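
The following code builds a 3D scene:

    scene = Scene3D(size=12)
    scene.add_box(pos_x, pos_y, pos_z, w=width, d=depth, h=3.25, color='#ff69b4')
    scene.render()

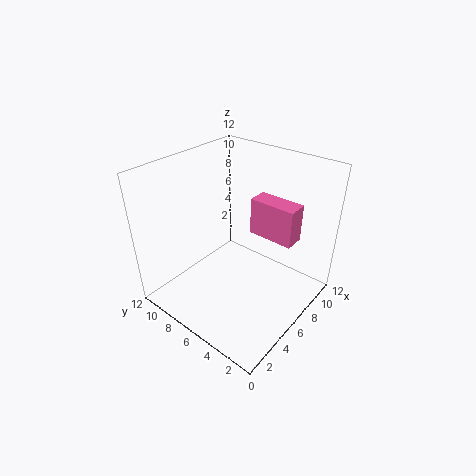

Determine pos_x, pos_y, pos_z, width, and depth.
pos_x = 8
pos_y = 2.25
pos_z = 5.5
width = 1.75
depth = 4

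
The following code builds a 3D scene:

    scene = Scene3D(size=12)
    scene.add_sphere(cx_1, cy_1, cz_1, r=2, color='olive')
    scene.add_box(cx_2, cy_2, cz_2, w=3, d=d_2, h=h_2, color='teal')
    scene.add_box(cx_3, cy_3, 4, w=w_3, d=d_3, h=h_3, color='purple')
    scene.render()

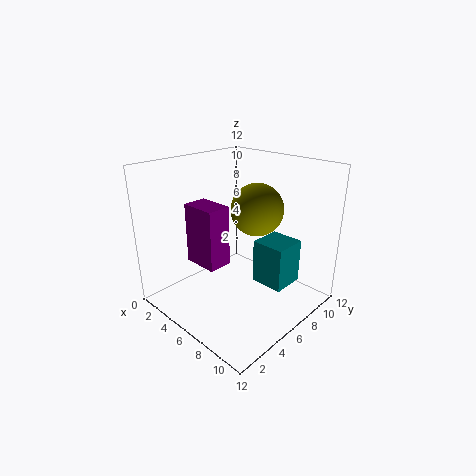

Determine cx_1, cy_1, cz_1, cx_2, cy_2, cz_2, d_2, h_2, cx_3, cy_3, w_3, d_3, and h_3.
cx_1 = 8
cy_1 = 6
cz_1 = 9
cx_2 = 6
cy_2 = 8
cz_2 = 1
d_2 = 3
h_2 = 4
cx_3 = 3
cy_3 = 3
w_3 = 3
d_3 = 2
h_3 = 5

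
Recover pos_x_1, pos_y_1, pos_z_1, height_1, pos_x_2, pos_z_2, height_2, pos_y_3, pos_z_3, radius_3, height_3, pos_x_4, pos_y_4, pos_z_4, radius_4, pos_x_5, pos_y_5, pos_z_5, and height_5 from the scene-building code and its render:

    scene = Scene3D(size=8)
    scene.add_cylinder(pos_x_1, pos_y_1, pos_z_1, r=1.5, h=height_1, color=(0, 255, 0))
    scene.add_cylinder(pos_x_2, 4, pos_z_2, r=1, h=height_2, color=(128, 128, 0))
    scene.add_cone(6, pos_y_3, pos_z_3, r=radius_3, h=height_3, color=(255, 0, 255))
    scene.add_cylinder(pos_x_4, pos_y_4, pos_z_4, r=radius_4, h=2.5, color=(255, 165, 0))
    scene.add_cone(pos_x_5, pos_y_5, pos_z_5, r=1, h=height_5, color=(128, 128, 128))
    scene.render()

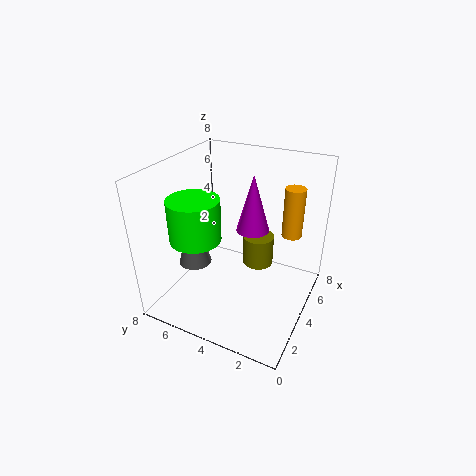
pos_x_1 = 3.5; pos_y_1 = 6.5; pos_z_1 = 3.5; height_1 = 2.5; pos_x_2 = 7; pos_z_2 = 0.5; height_2 = 2; pos_y_3 = 4; pos_z_3 = 3.5; radius_3 = 1; height_3 = 3.5; pos_x_4 = 4; pos_y_4 = 1; pos_z_4 = 5; radius_4 = 0.5; pos_x_5 = 4; pos_y_5 = 7; pos_z_5 = 1.5; height_5 = 3.5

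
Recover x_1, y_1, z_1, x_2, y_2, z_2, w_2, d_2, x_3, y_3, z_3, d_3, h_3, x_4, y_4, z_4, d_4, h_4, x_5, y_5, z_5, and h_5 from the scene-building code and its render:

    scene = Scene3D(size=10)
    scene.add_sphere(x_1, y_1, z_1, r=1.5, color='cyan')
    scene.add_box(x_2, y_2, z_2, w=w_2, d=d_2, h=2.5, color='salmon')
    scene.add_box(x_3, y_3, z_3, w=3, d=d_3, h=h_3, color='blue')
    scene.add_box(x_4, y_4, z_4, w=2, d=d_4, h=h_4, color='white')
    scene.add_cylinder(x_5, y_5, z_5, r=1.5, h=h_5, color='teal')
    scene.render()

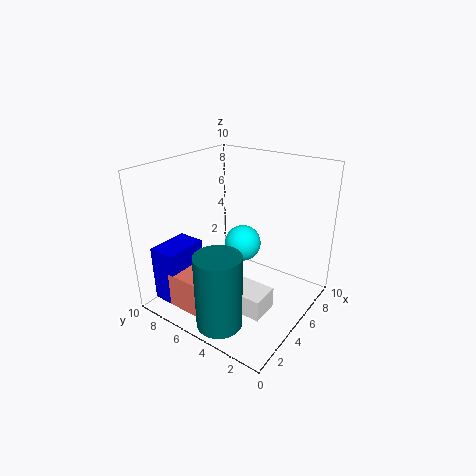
x_1 = 8.5, y_1 = 7, z_1 = 2.5, x_2 = 1, y_2 = 5, z_2 = 0.5, w_2 = 2, d_2 = 3, x_3 = 1, y_3 = 7.5, z_3 = 0.5, d_3 = 2, h_3 = 4, x_4 = 3, y_4 = 2, z_4 = 0.5, d_4 = 2.5, h_4 = 1.5, x_5 = 1.5, y_5 = 4, z_5 = 0.5, h_5 = 5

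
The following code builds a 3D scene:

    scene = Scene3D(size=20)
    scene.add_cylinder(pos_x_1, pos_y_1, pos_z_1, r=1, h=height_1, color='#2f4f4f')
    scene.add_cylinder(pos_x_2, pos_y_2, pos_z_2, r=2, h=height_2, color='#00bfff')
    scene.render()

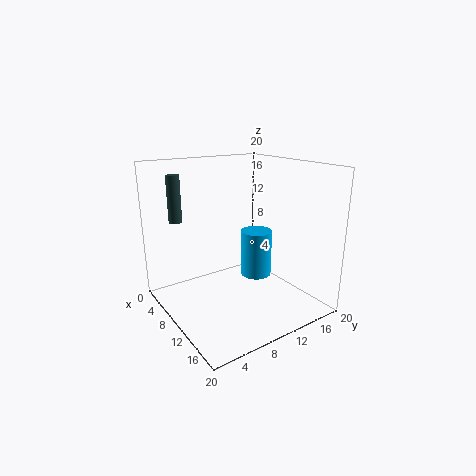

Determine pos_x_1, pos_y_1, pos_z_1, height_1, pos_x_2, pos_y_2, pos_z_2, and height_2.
pos_x_1 = 1.5; pos_y_1 = 4.5; pos_z_1 = 11; height_1 = 7; pos_x_2 = 13.5; pos_y_2 = 10.5; pos_z_2 = 6; height_2 = 6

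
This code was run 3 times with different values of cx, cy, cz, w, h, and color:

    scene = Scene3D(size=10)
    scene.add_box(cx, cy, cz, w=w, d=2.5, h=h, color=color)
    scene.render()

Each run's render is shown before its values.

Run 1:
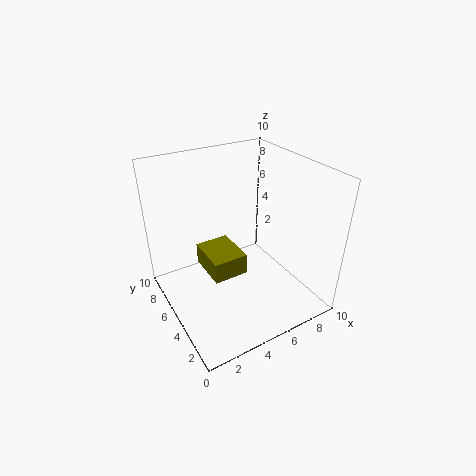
cx = 1.5
cy = 1.5
cz = 5
w = 2
h = 1.25
color = 'olive'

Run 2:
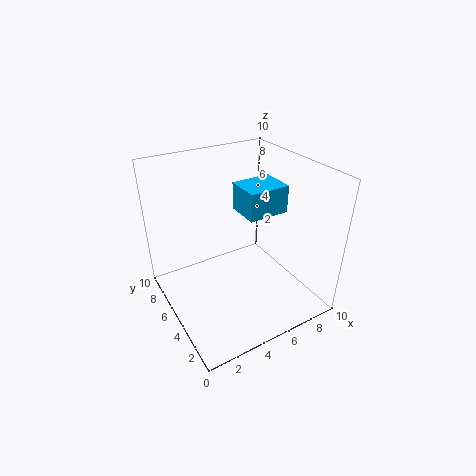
cx = 5.75
cy = 4.5
cz = 6.25
w = 3
h = 2
color = 'deepskyblue'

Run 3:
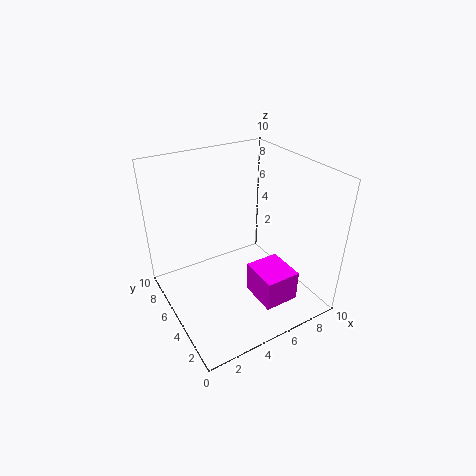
cx = 4.5
cy = 0.5
cz = 2.25
w = 2.25
h = 2
color = 'magenta'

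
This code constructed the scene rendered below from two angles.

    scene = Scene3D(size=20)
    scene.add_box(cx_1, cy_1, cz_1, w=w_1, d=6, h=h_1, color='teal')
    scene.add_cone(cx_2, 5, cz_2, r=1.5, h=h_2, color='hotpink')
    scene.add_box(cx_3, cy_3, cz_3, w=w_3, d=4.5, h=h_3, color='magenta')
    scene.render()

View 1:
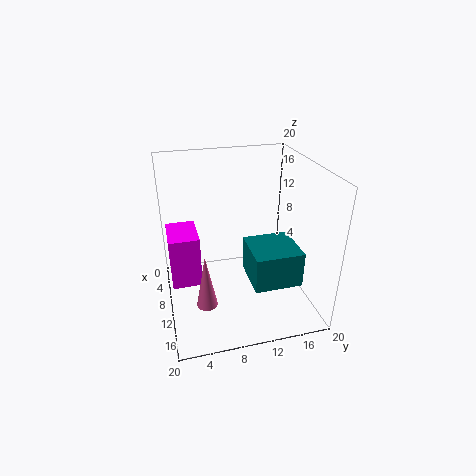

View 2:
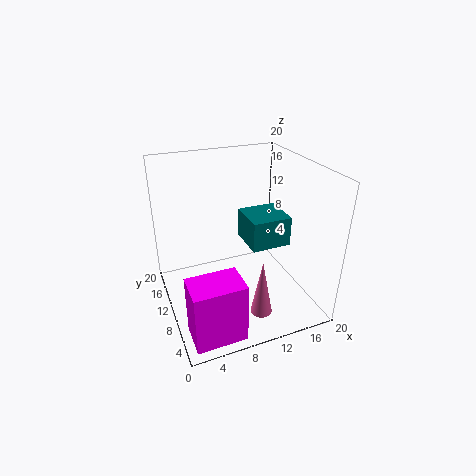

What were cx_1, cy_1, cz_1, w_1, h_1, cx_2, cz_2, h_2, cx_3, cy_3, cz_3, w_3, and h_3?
cx_1 = 12.5
cy_1 = 10
cz_1 = 7
w_1 = 6
h_1 = 4.5
cx_2 = 11.5
cz_2 = 0.5
h_2 = 8
cx_3 = 1
cy_3 = 0.5
cz_3 = 1
w_3 = 6.5
h_3 = 8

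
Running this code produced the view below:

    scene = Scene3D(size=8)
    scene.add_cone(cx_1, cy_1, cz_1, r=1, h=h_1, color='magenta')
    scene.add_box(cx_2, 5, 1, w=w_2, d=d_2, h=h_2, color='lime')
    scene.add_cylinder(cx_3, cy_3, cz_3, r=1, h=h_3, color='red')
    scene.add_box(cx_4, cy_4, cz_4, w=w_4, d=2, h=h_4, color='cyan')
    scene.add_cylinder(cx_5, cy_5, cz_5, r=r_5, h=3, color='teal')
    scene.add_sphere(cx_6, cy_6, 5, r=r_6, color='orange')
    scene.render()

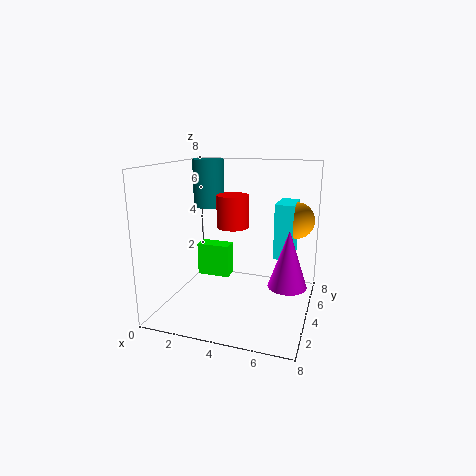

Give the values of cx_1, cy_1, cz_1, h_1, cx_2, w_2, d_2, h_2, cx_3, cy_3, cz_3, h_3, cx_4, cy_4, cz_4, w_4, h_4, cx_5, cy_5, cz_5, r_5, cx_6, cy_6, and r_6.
cx_1 = 7, cy_1 = 3, cz_1 = 2, h_1 = 3, cx_2 = 1, w_2 = 2, d_2 = 1, h_2 = 2, cx_3 = 3, cy_3 = 6, cz_3 = 4, h_3 = 2, cx_4 = 6, cy_4 = 4, cz_4 = 3, w_4 = 1, h_4 = 3, cx_5 = 1, cy_5 = 7, cz_5 = 5, r_5 = 1, cx_6 = 7, cy_6 = 5, r_6 = 1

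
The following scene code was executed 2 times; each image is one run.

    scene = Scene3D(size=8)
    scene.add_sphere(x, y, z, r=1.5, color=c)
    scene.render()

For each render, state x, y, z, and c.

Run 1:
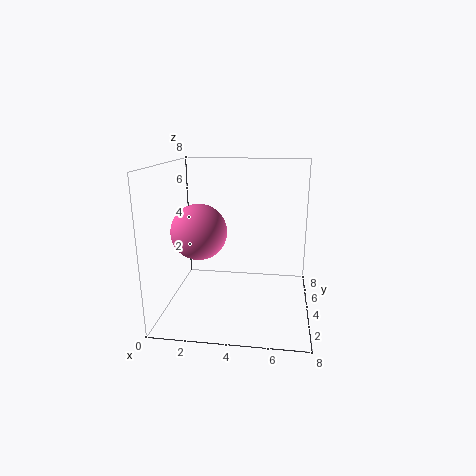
x = 2; y = 3.25; z = 4.5; c = 'hotpink'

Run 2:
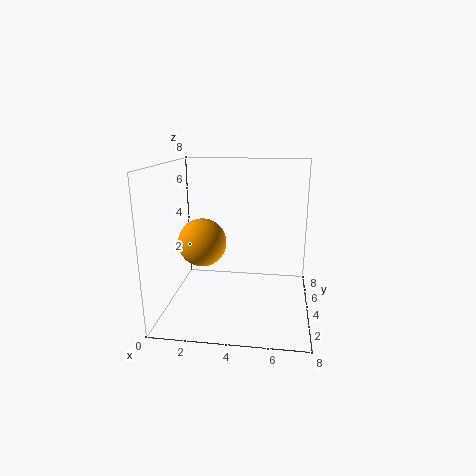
x = 1.5; y = 5.75; z = 3; c = 'orange'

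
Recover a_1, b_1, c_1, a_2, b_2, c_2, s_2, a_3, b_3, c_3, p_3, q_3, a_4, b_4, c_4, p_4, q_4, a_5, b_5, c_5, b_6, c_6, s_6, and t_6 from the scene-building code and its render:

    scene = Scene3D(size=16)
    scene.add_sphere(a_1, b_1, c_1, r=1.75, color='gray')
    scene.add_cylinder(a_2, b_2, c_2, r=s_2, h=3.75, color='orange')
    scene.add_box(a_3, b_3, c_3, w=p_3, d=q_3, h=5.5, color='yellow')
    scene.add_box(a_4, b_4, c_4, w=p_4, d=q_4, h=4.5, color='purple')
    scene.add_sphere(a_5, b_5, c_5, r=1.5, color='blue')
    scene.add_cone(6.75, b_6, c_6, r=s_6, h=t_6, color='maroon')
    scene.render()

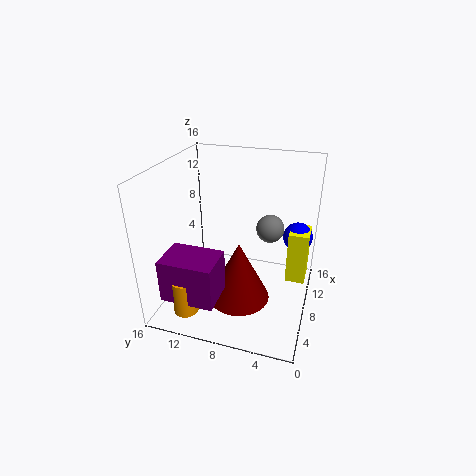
a_1 = 13.5
b_1 = 5.5
c_1 = 6.75
a_2 = 1.25
b_2 = 11.5
c_2 = 2.5
s_2 = 1.25
a_3 = 6.25
b_3 = 0.25
c_3 = 4.75
p_3 = 2.75
q_3 = 2
a_4 = 0.25
b_4 = 8.25
c_4 = 4
p_4 = 4
q_4 = 5.5
a_5 = 8
b_5 = 1.5
c_5 = 9.25
b_6 = 7.5
c_6 = 1
s_6 = 3.5
t_6 = 7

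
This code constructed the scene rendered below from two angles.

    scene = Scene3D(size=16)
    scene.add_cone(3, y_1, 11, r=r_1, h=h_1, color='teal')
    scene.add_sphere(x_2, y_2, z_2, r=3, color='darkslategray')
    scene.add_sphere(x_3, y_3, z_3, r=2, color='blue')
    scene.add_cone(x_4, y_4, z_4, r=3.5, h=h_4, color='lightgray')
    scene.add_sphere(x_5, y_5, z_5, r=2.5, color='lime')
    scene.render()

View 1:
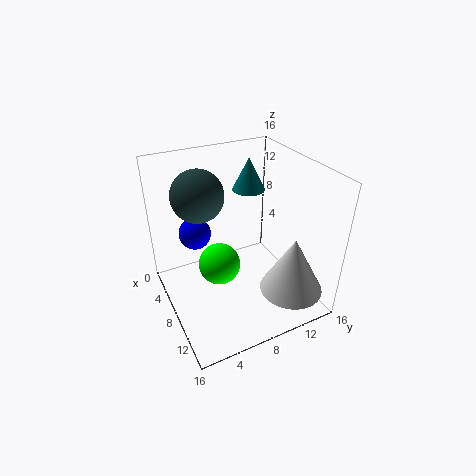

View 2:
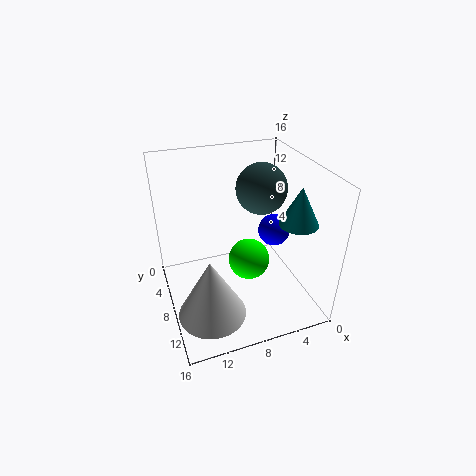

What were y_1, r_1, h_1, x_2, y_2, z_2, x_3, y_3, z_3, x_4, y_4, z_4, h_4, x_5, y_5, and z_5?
y_1 = 12
r_1 = 2
h_1 = 4
x_2 = 4
y_2 = 5
z_2 = 12
x_3 = 2
y_3 = 5
z_3 = 6
x_4 = 12.5
y_4 = 12.5
z_4 = 2.5
h_4 = 6.5
x_5 = 6
y_5 = 6.5
z_5 = 3.5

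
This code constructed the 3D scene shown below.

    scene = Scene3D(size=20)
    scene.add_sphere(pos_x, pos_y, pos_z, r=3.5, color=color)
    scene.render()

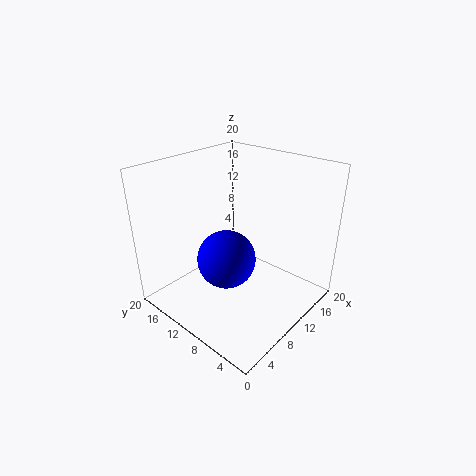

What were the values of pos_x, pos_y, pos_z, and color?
pos_x = 4.5, pos_y = 7, pos_z = 10.5, color = 'blue'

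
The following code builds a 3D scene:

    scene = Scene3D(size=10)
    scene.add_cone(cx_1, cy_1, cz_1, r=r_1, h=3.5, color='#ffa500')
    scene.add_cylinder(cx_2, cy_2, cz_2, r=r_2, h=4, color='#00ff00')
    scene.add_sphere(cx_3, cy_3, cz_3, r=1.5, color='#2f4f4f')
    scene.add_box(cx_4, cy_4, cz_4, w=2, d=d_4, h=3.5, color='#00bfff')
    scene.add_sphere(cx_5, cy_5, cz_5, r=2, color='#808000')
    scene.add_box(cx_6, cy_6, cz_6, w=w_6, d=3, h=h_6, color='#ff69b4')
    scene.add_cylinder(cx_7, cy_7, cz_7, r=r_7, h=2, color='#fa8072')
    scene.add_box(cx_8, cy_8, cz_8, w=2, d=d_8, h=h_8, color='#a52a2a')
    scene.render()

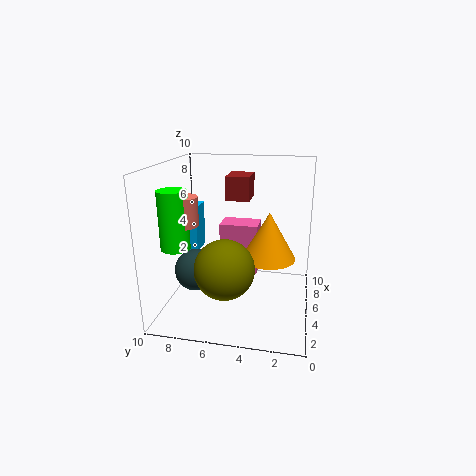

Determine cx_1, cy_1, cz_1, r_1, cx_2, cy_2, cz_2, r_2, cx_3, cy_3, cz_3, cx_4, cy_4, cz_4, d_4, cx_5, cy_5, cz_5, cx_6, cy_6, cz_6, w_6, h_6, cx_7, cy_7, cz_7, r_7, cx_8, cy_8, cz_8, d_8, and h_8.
cx_1 = 6.5, cy_1 = 3, cz_1 = 3, r_1 = 2, cx_2 = 3.5, cy_2 = 9, cz_2 = 4.5, r_2 = 1, cx_3 = 4.5, cy_3 = 8, cz_3 = 2.5, cx_4 = 6.5, cy_4 = 8.5, cz_4 = 3, d_4 = 1, cx_5 = 3, cy_5 = 5.5, cz_5 = 3.5, cx_6 = 7.5, cy_6 = 4, cz_6 = 1, w_6 = 2, h_6 = 4, cx_7 = 4, cy_7 = 8.5, cz_7 = 6, r_7 = 1, cx_8 = 3.5, cy_8 = 4, cz_8 = 8, d_8 = 1.5, h_8 = 1.5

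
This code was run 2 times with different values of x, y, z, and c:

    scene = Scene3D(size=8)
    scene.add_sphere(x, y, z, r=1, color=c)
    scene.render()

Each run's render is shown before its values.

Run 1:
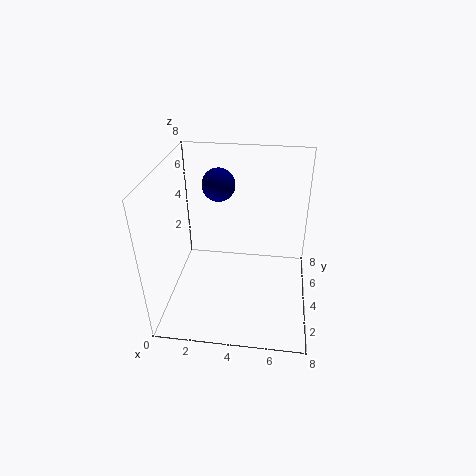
x = 2.5, y = 6.5, z = 6, c = 'navy'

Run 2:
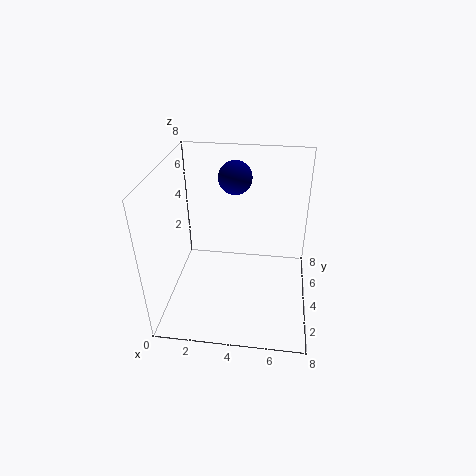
x = 3.5, y = 6.5, z = 6.5, c = 'navy'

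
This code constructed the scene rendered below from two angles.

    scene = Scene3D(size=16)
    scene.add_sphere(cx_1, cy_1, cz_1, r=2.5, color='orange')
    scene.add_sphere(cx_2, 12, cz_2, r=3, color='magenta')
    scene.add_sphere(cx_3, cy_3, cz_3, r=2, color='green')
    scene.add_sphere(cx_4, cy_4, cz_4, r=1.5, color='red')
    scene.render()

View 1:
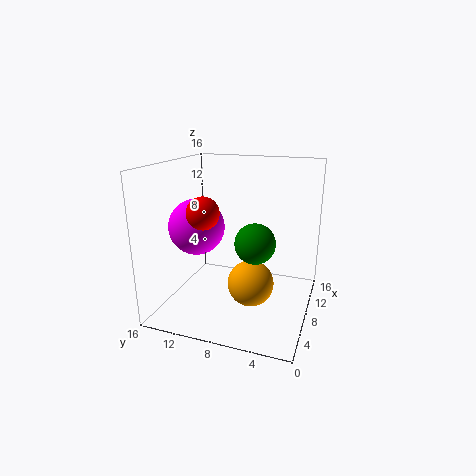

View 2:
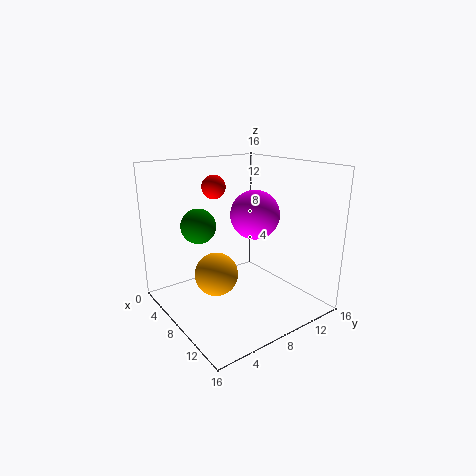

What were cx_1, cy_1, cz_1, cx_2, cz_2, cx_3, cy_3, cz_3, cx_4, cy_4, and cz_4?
cx_1 = 6.5; cy_1 = 6; cz_1 = 3.5; cx_2 = 6; cz_2 = 9.5; cx_3 = 4.5; cy_3 = 5; cz_3 = 9; cx_4 = 1.5; cy_4 = 9; cz_4 = 12.5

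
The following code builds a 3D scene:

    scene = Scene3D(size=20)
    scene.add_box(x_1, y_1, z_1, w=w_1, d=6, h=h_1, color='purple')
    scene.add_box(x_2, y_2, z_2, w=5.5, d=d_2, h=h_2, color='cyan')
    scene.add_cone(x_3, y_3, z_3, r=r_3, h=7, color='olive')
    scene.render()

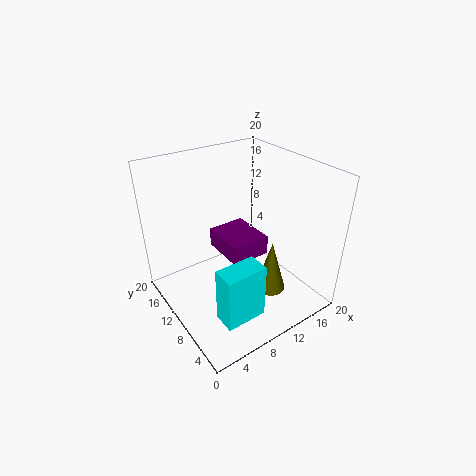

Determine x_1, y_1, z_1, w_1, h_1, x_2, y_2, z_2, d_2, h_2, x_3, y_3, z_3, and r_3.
x_1 = 6.5
y_1 = 5.5
z_1 = 9.5
w_1 = 5
h_1 = 2.5
x_2 = 3.5
y_2 = 2.5
z_2 = 2.5
d_2 = 3
h_2 = 7.5
x_3 = 11.5
y_3 = 4.5
z_3 = 4.5
r_3 = 2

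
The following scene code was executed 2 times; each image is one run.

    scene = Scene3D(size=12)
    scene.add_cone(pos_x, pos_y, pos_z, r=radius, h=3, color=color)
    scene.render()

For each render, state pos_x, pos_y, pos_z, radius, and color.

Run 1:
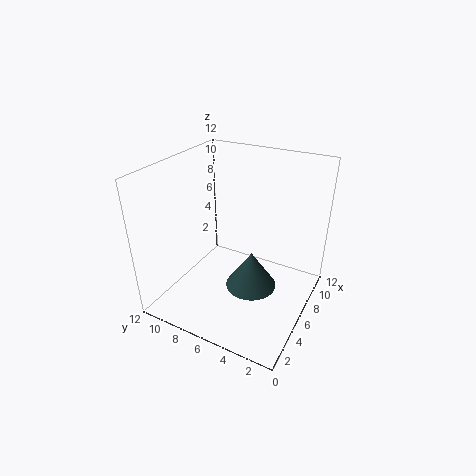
pos_x = 4.5; pos_y = 4; pos_z = 3; radius = 2; color = 'darkslategray'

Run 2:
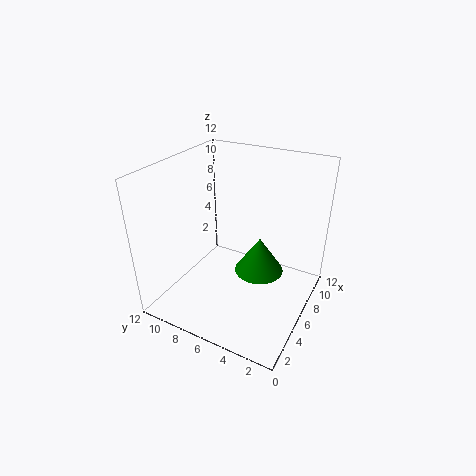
pos_x = 6; pos_y = 4; pos_z = 3.5; radius = 2; color = 'green'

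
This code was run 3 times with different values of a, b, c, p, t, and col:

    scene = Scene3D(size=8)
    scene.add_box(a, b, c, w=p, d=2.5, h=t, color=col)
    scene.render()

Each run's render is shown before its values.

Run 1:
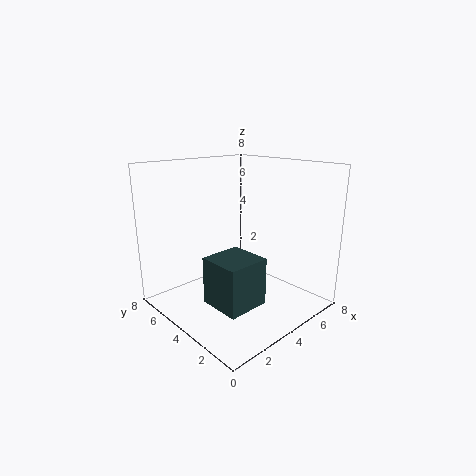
a = 2.25; b = 2.5; c = 0.25; p = 2.5; t = 2.75; col = 'darkslategray'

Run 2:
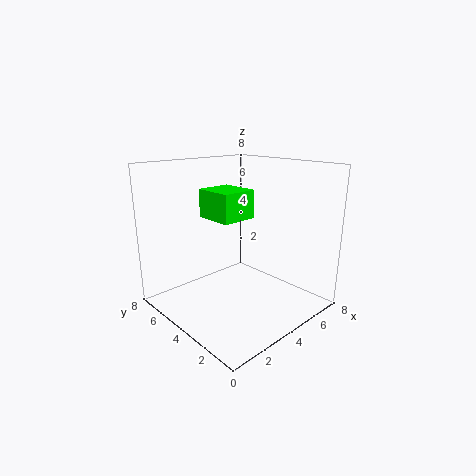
a = 4; b = 5; c = 4.5; p = 2.25; t = 1.75; col = 'lime'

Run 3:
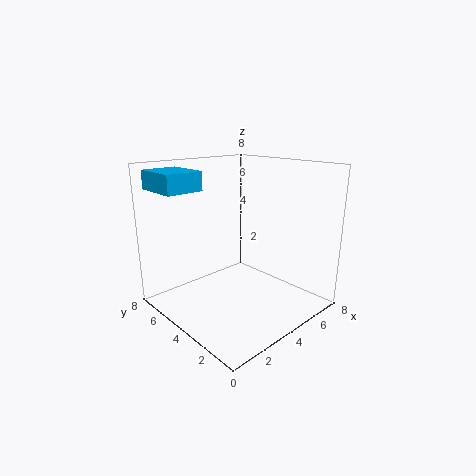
a = 0.25; b = 4.75; c = 6.75; p = 2; t = 1; col = 'deepskyblue'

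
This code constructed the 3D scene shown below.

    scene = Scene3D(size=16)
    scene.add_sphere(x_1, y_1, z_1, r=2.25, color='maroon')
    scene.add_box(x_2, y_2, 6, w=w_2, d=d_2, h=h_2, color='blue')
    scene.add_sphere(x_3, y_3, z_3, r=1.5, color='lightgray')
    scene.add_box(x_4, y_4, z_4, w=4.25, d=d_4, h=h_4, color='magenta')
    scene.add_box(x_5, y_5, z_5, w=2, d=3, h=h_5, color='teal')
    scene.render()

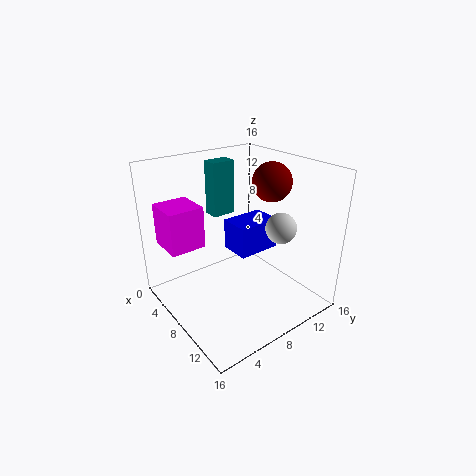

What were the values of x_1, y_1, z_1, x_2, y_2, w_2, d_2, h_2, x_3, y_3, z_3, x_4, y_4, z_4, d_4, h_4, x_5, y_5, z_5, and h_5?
x_1 = 8, y_1 = 12.75, z_1 = 13.5, x_2 = 5.75, y_2 = 7.75, w_2 = 3.5, d_2 = 5, h_2 = 3.5, x_3 = 13.5, y_3 = 9, z_3 = 11, x_4 = 1.25, y_4 = 1.25, z_4 = 6.75, d_4 = 4, h_4 = 4.75, x_5 = 0.25, y_5 = 8.75, z_5 = 8.25, h_5 = 6.75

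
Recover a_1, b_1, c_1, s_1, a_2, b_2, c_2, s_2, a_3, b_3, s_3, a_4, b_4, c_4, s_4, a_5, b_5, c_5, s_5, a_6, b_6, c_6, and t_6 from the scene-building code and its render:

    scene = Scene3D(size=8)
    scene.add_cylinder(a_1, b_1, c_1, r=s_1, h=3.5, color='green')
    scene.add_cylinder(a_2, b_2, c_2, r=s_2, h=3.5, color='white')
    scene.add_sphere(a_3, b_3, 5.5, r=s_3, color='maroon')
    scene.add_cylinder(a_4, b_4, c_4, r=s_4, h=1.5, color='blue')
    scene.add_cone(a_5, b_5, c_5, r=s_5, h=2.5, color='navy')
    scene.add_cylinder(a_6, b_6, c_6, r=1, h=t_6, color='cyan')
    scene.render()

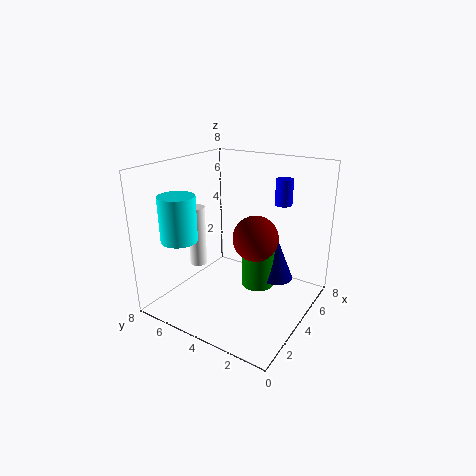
a_1 = 5.5
b_1 = 3.5
c_1 = 0.5
s_1 = 1
a_2 = 3.5
b_2 = 6.5
c_2 = 2
s_2 = 0.5
a_3 = 1.5
b_3 = 1.5
s_3 = 1
a_4 = 6.5
b_4 = 2.5
c_4 = 5.5
s_4 = 0.5
a_5 = 6
b_5 = 2.5
c_5 = 1
s_5 = 1
a_6 = 2
b_6 = 6.5
c_6 = 4
t_6 = 2.5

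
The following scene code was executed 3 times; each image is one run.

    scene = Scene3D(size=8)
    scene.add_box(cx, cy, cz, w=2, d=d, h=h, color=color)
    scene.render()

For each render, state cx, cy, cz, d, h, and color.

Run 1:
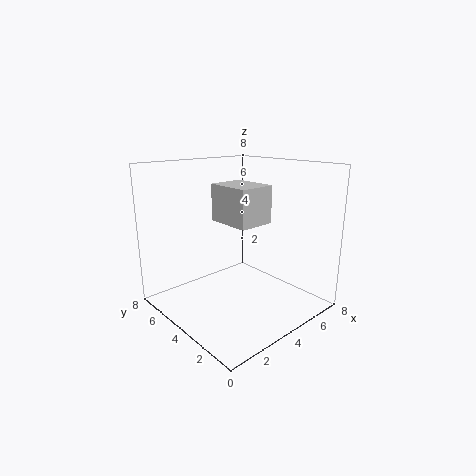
cx = 3, cy = 2.5, cz = 5, d = 2.5, h = 2, color = 'lightgray'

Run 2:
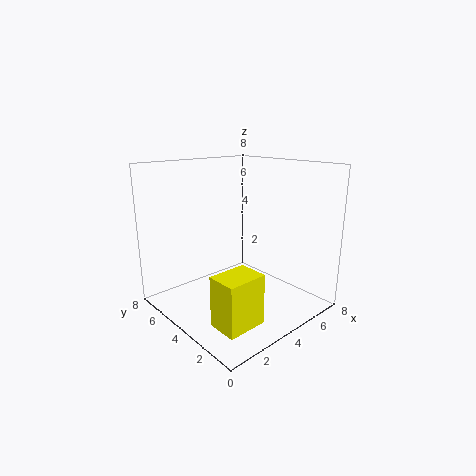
cx = 0.5, cy = 0.5, cz = 1, d = 1.5, h = 2.5, color = 'yellow'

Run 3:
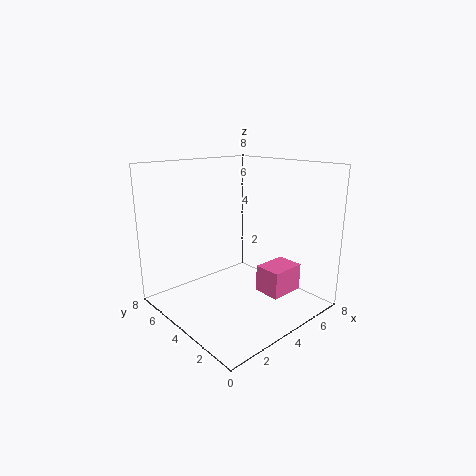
cx = 4.5, cy = 1.5, cz = 1, d = 1.5, h = 1.5, color = 'hotpink'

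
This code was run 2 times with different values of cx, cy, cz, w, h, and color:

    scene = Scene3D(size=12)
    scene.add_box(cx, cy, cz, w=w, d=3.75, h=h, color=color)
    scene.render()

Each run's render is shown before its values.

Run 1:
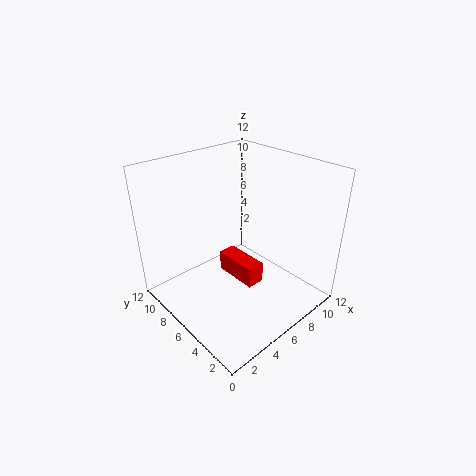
cx = 5.25; cy = 3.75; cz = 2.5; w = 1.5; h = 1.75; color = 'red'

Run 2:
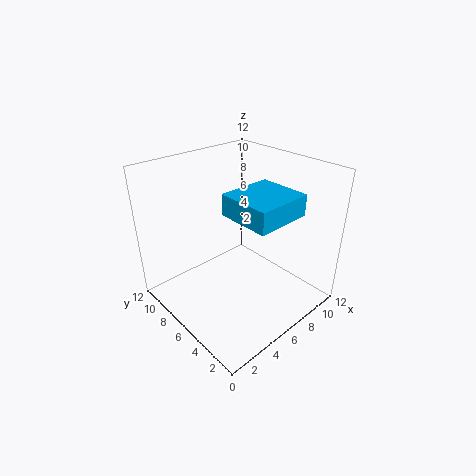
cx = 2.75; cy = 0.25; cz = 10; w = 4; h = 1.5; color = 'deepskyblue'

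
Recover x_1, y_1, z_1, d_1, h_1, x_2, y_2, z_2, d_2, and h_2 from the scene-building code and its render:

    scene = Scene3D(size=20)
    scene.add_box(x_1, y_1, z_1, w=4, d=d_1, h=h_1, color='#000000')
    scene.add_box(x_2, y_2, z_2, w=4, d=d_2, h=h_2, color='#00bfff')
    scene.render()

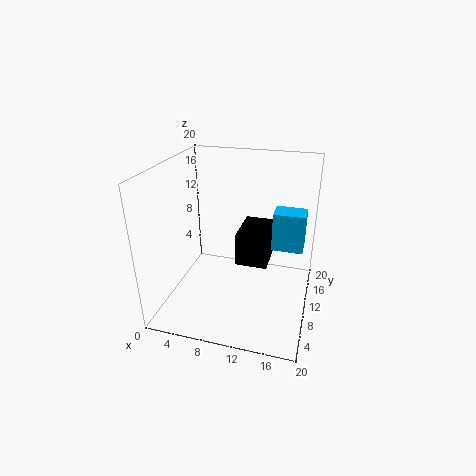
x_1 = 11; y_1 = 5; z_1 = 9; d_1 = 6; h_1 = 4; x_2 = 15; y_2 = 8; z_2 = 10; d_2 = 3; h_2 = 5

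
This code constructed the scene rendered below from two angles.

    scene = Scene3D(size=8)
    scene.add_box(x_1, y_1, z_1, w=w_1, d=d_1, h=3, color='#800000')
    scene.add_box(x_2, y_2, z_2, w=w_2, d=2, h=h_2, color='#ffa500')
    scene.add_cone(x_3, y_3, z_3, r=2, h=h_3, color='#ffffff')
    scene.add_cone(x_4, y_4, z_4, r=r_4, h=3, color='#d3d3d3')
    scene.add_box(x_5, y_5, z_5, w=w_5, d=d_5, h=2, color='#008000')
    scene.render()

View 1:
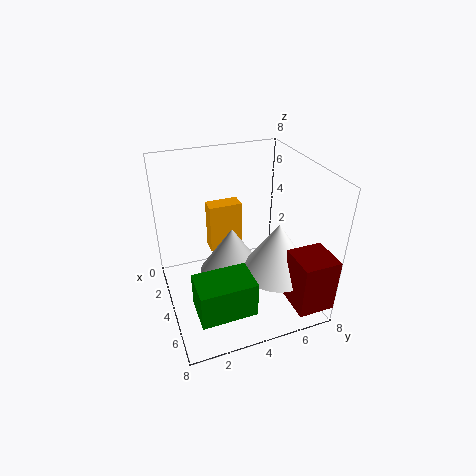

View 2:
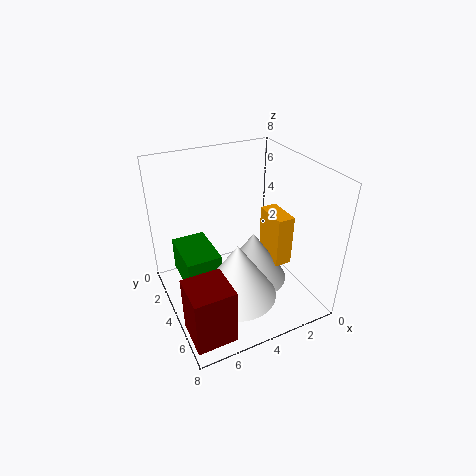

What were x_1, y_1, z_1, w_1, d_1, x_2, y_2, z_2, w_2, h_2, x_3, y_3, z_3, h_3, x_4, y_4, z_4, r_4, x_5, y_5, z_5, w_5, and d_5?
x_1 = 6; y_1 = 6; z_1 = 1; w_1 = 2; d_1 = 2; x_2 = 1; y_2 = 3; z_2 = 2; w_2 = 1; h_2 = 3; x_3 = 5; y_3 = 6; z_3 = 2; h_3 = 3; x_4 = 3; y_4 = 4; z_4 = 1; r_4 = 2; x_5 = 5; y_5 = 1; z_5 = 1; w_5 = 2; d_5 = 3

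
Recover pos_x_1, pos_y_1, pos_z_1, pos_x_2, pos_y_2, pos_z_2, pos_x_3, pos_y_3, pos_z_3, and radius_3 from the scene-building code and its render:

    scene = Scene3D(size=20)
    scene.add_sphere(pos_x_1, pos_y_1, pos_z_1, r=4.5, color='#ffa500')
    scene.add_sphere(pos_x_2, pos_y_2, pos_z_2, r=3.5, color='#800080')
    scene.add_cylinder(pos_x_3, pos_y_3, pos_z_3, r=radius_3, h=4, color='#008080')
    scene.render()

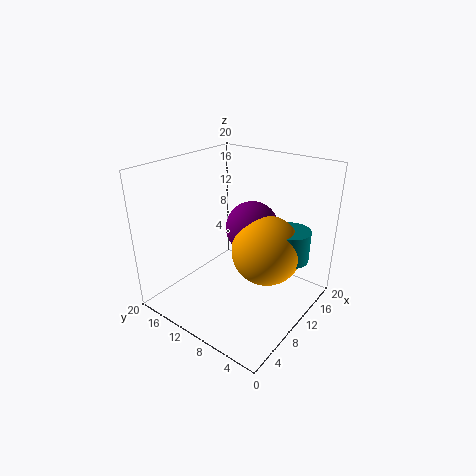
pos_x_1 = 9.5
pos_y_1 = 5
pos_z_1 = 10
pos_x_2 = 10.5
pos_y_2 = 8
pos_z_2 = 12
pos_x_3 = 11
pos_y_3 = 2.5
pos_z_3 = 9
radius_3 = 2.5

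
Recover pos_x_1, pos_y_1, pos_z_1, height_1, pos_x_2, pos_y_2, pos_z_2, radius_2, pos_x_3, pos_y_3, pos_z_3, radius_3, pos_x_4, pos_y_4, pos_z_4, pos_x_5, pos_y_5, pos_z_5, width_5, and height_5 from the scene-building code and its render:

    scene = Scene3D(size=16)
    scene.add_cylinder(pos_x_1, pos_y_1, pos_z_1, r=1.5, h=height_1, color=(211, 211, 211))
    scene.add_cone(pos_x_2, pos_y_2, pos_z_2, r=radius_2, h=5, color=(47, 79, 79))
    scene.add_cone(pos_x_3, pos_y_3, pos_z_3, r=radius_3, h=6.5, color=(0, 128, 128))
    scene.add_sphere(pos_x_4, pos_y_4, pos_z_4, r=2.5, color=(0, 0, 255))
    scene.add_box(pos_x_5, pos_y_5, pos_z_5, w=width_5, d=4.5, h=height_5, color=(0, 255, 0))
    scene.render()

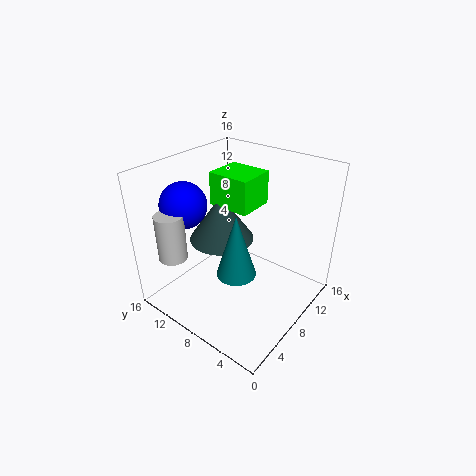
pos_x_1 = 2
pos_y_1 = 12
pos_z_1 = 7
height_1 = 5
pos_x_2 = 7
pos_y_2 = 9.5
pos_z_2 = 8
radius_2 = 3.5
pos_x_3 = 4.5
pos_y_3 = 5.5
pos_z_3 = 6.5
radius_3 = 2
pos_x_4 = 4.5
pos_y_4 = 12.5
pos_z_4 = 12
pos_x_5 = 6.5
pos_y_5 = 6
pos_z_5 = 12
width_5 = 4
height_5 = 3.5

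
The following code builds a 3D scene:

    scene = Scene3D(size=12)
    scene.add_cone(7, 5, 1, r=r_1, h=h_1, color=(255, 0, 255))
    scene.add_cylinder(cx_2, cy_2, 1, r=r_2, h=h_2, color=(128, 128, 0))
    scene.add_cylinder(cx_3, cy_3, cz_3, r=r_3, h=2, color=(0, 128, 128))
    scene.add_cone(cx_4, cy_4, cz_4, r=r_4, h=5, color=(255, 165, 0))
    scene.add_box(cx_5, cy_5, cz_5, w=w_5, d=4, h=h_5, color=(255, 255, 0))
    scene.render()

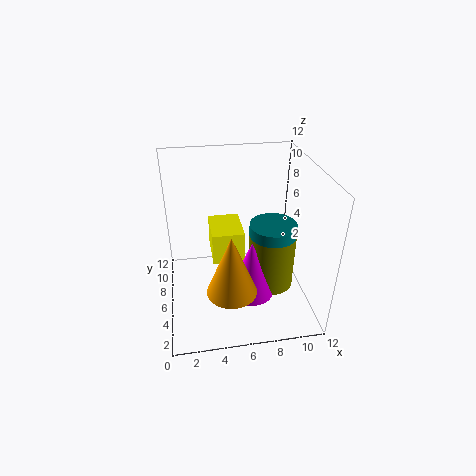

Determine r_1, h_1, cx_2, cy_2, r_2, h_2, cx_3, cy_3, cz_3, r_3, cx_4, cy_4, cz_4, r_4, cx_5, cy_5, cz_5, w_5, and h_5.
r_1 = 2
h_1 = 5
cx_2 = 9
cy_2 = 6
r_2 = 2
h_2 = 5
cx_3 = 9
cy_3 = 6
cz_3 = 5
r_3 = 2
cx_4 = 5
cy_4 = 3
cz_4 = 3
r_4 = 2
cx_5 = 4
cy_5 = 8
cz_5 = 2
w_5 = 3
h_5 = 3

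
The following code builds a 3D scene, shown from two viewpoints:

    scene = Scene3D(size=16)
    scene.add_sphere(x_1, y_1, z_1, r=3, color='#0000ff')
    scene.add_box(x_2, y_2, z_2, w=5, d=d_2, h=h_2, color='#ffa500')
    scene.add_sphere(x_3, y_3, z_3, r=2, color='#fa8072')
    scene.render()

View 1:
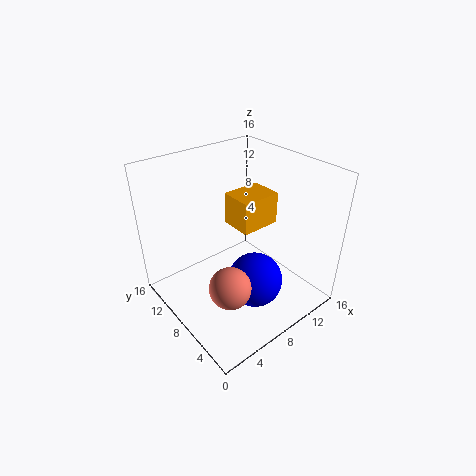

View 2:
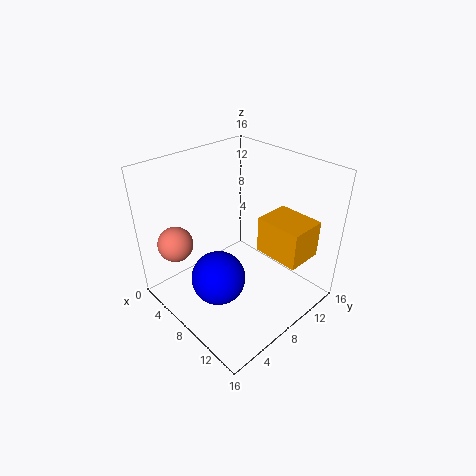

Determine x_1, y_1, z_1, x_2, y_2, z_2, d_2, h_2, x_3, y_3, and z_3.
x_1 = 8
y_1 = 5
z_1 = 4
x_2 = 10
y_2 = 9
z_2 = 7
d_2 = 4
h_2 = 4
x_3 = 3
y_3 = 3
z_3 = 7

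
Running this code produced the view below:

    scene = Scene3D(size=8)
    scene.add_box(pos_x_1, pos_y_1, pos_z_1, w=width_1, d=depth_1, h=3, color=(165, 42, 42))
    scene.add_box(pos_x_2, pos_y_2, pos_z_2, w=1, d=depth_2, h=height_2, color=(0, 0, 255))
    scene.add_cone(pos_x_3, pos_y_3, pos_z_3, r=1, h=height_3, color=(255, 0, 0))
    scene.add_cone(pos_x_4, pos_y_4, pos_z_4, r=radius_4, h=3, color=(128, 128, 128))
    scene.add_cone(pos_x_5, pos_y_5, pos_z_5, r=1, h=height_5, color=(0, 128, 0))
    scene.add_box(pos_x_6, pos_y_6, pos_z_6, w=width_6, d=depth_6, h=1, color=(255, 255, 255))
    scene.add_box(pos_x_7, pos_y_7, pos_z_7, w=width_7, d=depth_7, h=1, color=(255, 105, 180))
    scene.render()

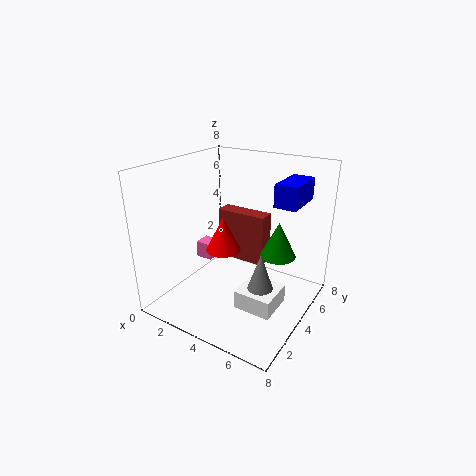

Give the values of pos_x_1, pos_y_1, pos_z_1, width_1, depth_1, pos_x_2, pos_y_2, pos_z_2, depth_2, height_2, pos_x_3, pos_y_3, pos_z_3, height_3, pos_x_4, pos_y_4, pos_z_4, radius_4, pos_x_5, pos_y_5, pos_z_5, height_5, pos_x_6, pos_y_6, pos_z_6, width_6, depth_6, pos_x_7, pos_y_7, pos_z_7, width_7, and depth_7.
pos_x_1 = 2
pos_y_1 = 5
pos_z_1 = 2
width_1 = 3
depth_1 = 1
pos_x_2 = 7
pos_y_2 = 2
pos_z_2 = 7
depth_2 = 2
height_2 = 1
pos_x_3 = 3
pos_y_3 = 4
pos_z_3 = 3
height_3 = 2
pos_x_4 = 6
pos_y_4 = 3
pos_z_4 = 1
radius_4 = 1
pos_x_5 = 6
pos_y_5 = 5
pos_z_5 = 3
height_5 = 2
pos_x_6 = 5
pos_y_6 = 2
pos_z_6 = 1
width_6 = 2
depth_6 = 2
pos_x_7 = 1
pos_y_7 = 4
pos_z_7 = 2
width_7 = 1
depth_7 = 1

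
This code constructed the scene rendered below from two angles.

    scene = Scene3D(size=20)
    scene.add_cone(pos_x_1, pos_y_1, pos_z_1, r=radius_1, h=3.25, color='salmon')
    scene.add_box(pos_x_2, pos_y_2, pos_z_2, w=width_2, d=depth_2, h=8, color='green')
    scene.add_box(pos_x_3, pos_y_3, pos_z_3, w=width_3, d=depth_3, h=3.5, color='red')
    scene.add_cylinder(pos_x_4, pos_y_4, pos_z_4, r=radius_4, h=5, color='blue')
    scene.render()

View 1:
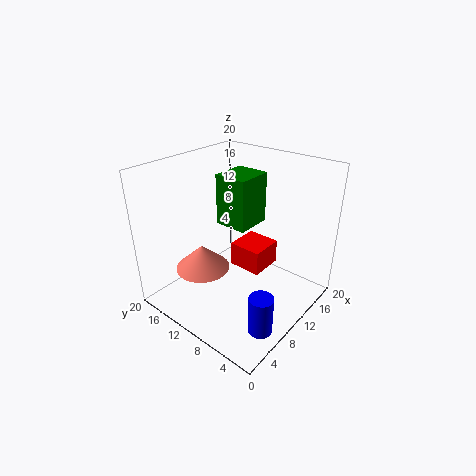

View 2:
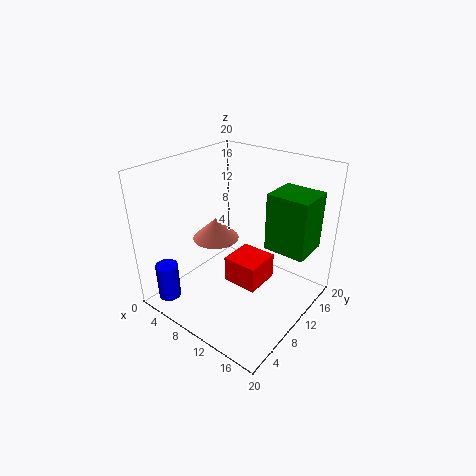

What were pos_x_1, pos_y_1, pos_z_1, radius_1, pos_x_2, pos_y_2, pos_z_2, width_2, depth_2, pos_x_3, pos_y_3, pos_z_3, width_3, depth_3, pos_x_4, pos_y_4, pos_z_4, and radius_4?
pos_x_1 = 4.5
pos_y_1 = 11.5
pos_z_1 = 7.5
radius_1 = 3.5
pos_x_2 = 13.25
pos_y_2 = 11.75
pos_z_2 = 8.75
width_2 = 5.75
depth_2 = 5.25
pos_x_3 = 10.25
pos_y_3 = 6.75
pos_z_3 = 5
width_3 = 4.75
depth_3 = 4.75
pos_x_4 = 4.25
pos_y_4 = 1.75
pos_z_4 = 2.5
radius_4 = 1.5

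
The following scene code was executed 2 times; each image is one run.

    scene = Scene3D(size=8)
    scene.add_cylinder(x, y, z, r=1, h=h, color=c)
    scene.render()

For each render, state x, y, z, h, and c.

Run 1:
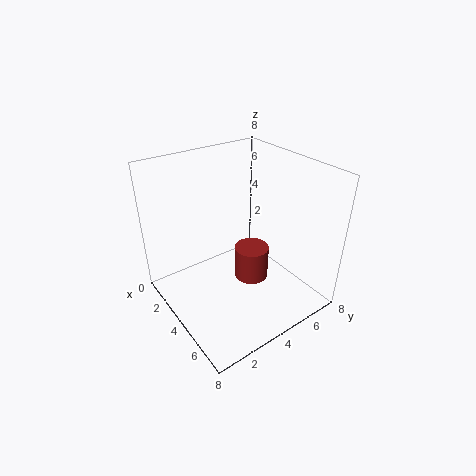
x = 4, y = 5, z = 1, h = 2, c = 'brown'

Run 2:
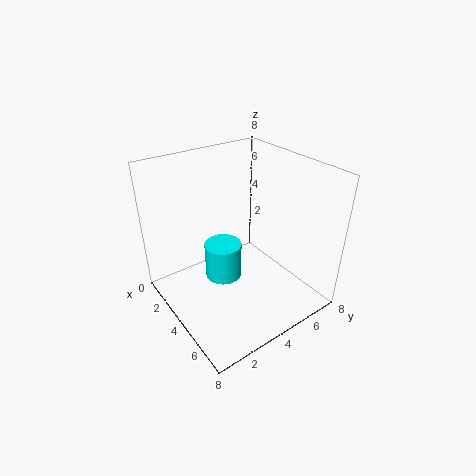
x = 4, y = 3, z = 2, h = 2, c = 'cyan'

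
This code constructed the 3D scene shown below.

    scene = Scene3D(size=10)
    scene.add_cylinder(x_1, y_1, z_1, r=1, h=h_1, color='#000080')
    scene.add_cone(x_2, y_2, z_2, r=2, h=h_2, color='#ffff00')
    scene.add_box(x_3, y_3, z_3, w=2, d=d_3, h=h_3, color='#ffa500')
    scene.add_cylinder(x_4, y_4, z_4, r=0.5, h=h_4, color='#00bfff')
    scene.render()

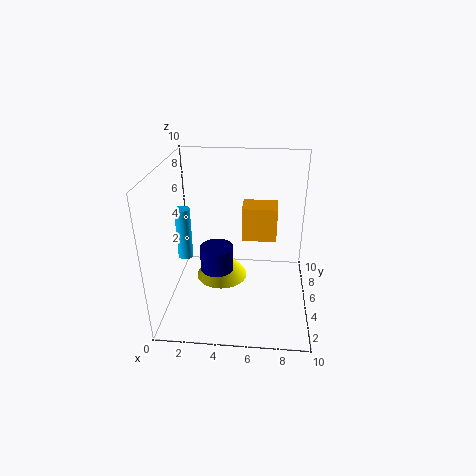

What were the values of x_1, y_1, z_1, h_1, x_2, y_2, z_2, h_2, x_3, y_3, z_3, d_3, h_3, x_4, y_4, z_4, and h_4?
x_1 = 4, y_1 = 2, z_1 = 4.5, h_1 = 1.5, x_2 = 3.5, y_2 = 7, z_2 = 0.5, h_2 = 2.5, x_3 = 5.5, y_3 = 2, z_3 = 6.5, d_3 = 1.5, h_3 = 2, x_4 = 1.5, y_4 = 4, z_4 = 4, h_4 = 3.5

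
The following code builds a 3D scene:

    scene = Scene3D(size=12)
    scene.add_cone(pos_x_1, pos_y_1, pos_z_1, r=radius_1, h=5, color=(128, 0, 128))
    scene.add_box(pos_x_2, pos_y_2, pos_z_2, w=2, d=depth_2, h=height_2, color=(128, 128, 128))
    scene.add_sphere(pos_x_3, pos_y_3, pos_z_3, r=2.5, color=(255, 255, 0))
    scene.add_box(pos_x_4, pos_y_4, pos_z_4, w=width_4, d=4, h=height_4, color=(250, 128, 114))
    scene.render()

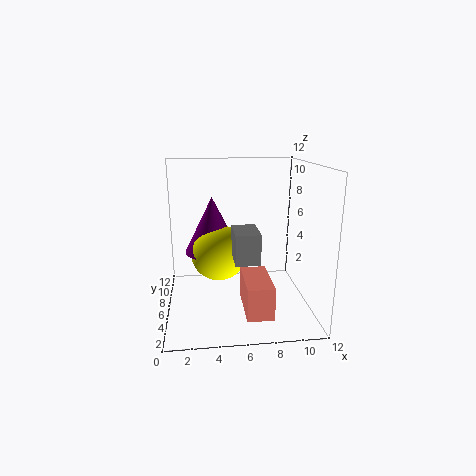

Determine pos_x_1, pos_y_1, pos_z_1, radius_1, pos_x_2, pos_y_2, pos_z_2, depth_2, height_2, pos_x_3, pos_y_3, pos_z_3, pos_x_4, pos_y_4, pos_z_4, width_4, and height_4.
pos_x_1 = 4
pos_y_1 = 8.5
pos_z_1 = 4
radius_1 = 2.5
pos_x_2 = 5.5
pos_y_2 = 3.5
pos_z_2 = 4.5
depth_2 = 3
height_2 = 2.5
pos_x_3 = 4.5
pos_y_3 = 8
pos_z_3 = 4
pos_x_4 = 6
pos_y_4 = 0.5
pos_z_4 = 1.5
width_4 = 2
height_4 = 2.5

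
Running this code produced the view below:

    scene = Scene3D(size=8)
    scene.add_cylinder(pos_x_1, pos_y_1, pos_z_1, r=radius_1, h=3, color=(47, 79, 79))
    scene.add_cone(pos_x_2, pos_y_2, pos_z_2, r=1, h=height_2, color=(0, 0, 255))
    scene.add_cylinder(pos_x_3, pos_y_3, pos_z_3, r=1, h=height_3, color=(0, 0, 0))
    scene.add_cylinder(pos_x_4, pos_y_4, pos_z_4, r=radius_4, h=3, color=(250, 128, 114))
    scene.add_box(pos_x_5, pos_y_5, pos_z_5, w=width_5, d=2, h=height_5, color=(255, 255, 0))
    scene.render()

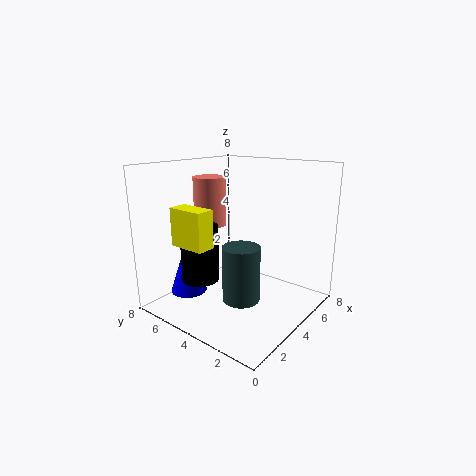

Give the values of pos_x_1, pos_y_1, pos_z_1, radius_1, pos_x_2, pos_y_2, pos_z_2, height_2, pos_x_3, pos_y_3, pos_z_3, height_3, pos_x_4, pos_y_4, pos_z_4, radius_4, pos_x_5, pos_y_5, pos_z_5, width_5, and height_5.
pos_x_1 = 3; pos_y_1 = 3; pos_z_1 = 1; radius_1 = 1; pos_x_2 = 2; pos_y_2 = 6; pos_z_2 = 1; height_2 = 3; pos_x_3 = 2; pos_y_3 = 5; pos_z_3 = 2; height_3 = 3; pos_x_4 = 5; pos_y_4 = 7; pos_z_4 = 4; radius_4 = 1; pos_x_5 = 1; pos_y_5 = 4; pos_z_5 = 4; width_5 = 1; height_5 = 2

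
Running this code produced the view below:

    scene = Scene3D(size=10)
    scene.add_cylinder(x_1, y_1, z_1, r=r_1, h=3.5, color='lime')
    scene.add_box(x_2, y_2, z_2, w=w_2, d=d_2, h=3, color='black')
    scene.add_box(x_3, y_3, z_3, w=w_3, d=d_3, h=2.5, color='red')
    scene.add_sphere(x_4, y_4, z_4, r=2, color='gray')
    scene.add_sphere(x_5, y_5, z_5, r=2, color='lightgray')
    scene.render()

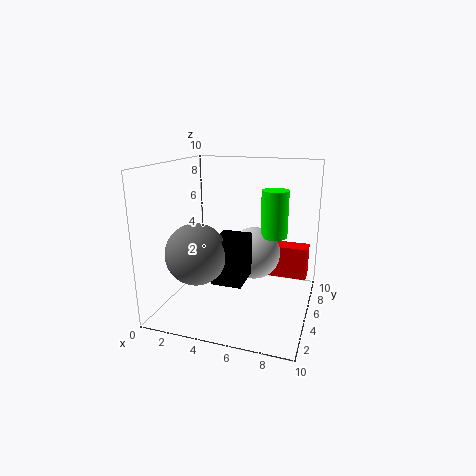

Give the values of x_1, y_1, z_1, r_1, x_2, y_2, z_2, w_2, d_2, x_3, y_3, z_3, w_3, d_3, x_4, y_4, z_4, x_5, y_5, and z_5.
x_1 = 7; y_1 = 7.5; z_1 = 4.5; r_1 = 1; x_2 = 4; y_2 = 2.5; z_2 = 2.5; w_2 = 2; d_2 = 2.5; x_3 = 6.5; y_3 = 8; z_3 = 1; w_3 = 3; d_3 = 1.5; x_4 = 3; y_4 = 2.5; z_4 = 4.5; x_5 = 5.5; y_5 = 7.5; z_5 = 3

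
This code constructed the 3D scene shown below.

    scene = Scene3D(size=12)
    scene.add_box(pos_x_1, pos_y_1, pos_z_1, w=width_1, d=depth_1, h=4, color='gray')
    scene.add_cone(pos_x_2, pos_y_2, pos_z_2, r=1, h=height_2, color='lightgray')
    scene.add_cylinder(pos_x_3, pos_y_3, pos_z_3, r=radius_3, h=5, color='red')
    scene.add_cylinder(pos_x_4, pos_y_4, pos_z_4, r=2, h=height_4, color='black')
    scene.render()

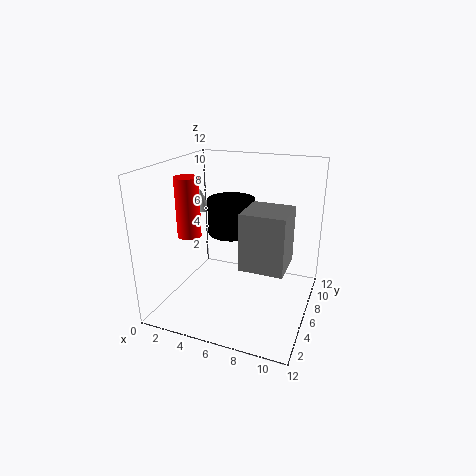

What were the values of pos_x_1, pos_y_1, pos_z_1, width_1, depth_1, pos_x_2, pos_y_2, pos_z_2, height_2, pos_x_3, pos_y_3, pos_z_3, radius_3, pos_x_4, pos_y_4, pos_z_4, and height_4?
pos_x_1 = 8
pos_y_1 = 1
pos_z_1 = 6
width_1 = 3
depth_1 = 3
pos_x_2 = 1
pos_y_2 = 9
pos_z_2 = 7
height_2 = 2
pos_x_3 = 2
pos_y_3 = 5
pos_z_3 = 6
radius_3 = 1
pos_x_4 = 5
pos_y_4 = 7
pos_z_4 = 6
height_4 = 3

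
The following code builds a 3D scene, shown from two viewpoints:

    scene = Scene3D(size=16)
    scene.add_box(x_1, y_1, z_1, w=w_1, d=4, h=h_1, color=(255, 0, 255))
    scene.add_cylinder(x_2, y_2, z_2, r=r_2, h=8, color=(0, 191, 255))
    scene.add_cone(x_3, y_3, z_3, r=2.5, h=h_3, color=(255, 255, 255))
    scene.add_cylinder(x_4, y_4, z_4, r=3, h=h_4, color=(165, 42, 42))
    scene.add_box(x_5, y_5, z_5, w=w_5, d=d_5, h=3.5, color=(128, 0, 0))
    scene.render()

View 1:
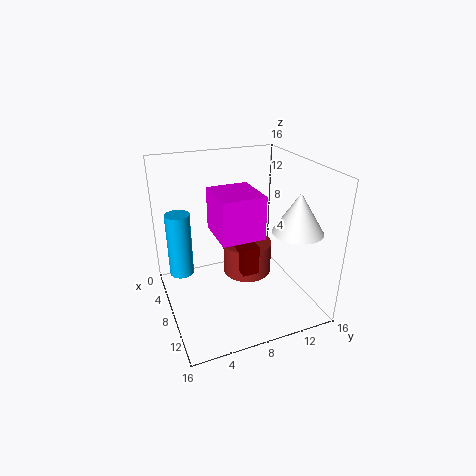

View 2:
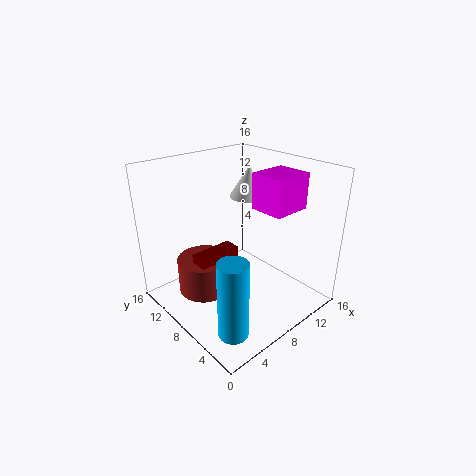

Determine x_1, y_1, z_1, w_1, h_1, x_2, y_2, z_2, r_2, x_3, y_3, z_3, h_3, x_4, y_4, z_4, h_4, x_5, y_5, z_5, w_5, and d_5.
x_1 = 10
y_1 = 4
z_1 = 11
w_1 = 4.5
h_1 = 4
x_2 = 2.5
y_2 = 2.5
z_2 = 1.5
r_2 = 1.5
x_3 = 13.5
y_3 = 12
z_3 = 10.5
h_3 = 4
x_4 = 5
y_4 = 10.5
z_4 = 1.5
h_4 = 4
x_5 = 3.5
y_5 = 8.5
z_5 = 3
w_5 = 5
d_5 = 2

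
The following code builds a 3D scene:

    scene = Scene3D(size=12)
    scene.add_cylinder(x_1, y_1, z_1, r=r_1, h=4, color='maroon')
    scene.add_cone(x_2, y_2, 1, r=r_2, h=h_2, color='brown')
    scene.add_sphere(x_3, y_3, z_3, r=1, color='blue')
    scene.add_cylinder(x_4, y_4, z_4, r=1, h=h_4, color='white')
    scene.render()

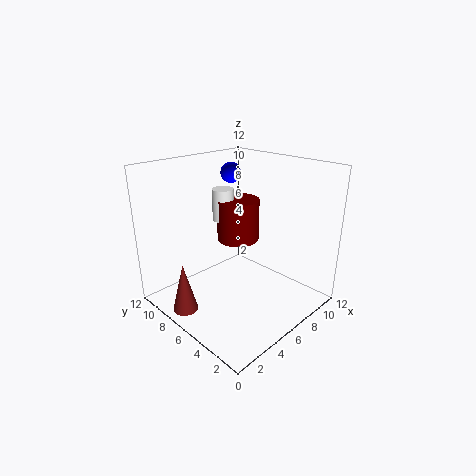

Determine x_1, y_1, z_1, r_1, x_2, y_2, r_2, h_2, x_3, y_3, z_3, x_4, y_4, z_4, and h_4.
x_1 = 9, y_1 = 9, z_1 = 4, r_1 = 2, x_2 = 1, y_2 = 7, r_2 = 1, h_2 = 4, x_3 = 10, y_3 = 11, z_3 = 10, x_4 = 8, y_4 = 10, z_4 = 6, h_4 = 3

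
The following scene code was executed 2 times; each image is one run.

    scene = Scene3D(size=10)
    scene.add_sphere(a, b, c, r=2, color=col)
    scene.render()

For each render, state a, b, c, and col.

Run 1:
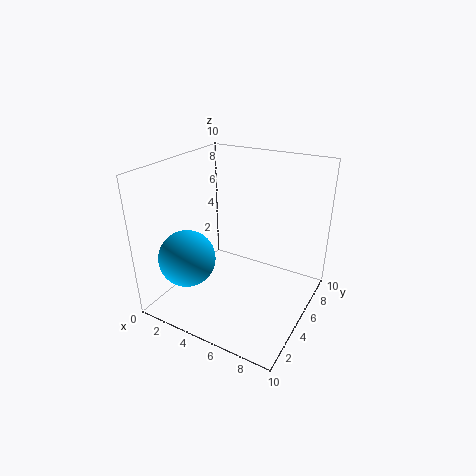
a = 2
b = 3
c = 3.5
col = 'deepskyblue'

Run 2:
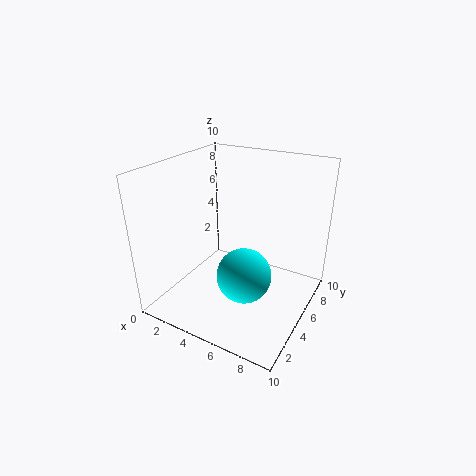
a = 5.5
b = 5
c = 2
col = 'cyan'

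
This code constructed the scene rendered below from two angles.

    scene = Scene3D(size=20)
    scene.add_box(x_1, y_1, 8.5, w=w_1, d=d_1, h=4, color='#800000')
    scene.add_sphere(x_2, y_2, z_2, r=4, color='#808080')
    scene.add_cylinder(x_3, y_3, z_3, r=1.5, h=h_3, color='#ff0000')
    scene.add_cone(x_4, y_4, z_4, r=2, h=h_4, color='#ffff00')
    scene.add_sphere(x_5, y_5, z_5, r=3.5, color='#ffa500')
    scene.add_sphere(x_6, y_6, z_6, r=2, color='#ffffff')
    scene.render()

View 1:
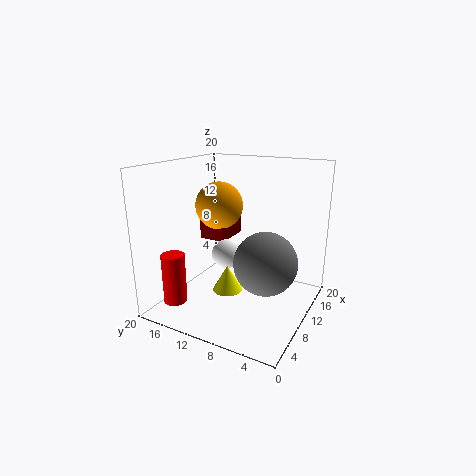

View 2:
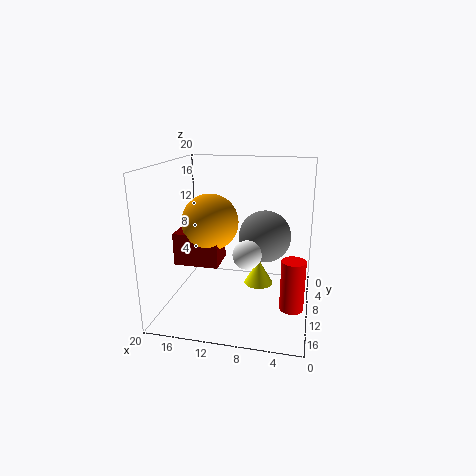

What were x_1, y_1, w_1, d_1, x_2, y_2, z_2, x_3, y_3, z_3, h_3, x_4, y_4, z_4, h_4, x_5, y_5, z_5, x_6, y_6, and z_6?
x_1 = 11; y_1 = 13; w_1 = 5.5; d_1 = 4; x_2 = 7; y_2 = 4.5; z_2 = 8.5; x_3 = 2; y_3 = 15; z_3 = 3; h_3 = 6.5; x_4 = 7; y_4 = 10; z_4 = 3.5; h_4 = 3.5; x_5 = 12.5; y_5 = 14.5; z_5 = 13.5; x_6 = 8.5; y_6 = 11; z_6 = 8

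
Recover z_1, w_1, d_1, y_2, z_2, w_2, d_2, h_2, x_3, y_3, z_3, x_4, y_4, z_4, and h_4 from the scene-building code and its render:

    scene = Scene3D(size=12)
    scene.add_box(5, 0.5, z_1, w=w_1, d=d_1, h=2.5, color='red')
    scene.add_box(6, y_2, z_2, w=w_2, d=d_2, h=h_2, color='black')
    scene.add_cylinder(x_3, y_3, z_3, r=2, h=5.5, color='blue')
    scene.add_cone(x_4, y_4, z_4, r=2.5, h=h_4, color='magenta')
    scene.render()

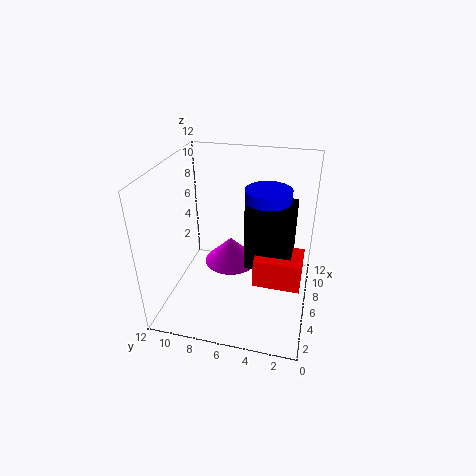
z_1 = 2
w_1 = 3
d_1 = 4
y_2 = 1.5
z_2 = 3
w_2 = 3.5
d_2 = 4
h_2 = 5.5
x_3 = 8.5
y_3 = 4
z_3 = 4
x_4 = 9
y_4 = 7.5
z_4 = 1.5
h_4 = 2.5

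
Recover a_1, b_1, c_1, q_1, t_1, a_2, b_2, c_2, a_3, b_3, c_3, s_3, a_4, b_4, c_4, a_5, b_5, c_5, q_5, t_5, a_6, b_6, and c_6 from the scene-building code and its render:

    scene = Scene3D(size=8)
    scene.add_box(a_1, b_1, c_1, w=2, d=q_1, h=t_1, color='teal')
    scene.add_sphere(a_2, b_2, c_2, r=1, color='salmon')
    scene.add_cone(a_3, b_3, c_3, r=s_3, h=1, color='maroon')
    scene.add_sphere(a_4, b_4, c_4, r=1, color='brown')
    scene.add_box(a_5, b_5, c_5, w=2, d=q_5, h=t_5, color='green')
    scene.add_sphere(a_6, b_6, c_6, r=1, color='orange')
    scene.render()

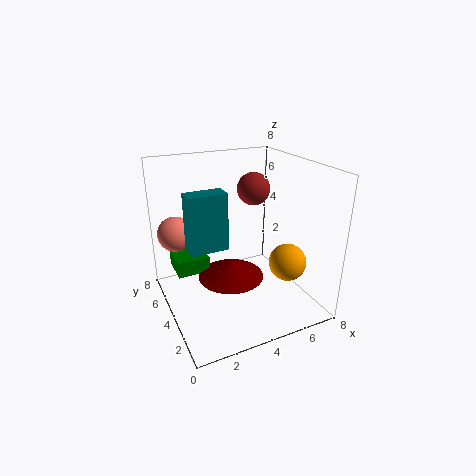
a_1 = 1, b_1 = 3, c_1 = 4, q_1 = 1, t_1 = 3, a_2 = 1, b_2 = 6, c_2 = 4, a_3 = 4, b_3 = 5, c_3 = 1, s_3 = 2, a_4 = 6, b_4 = 6, c_4 = 6, a_5 = 1, b_5 = 6, c_5 = 1, q_5 = 2, t_5 = 1, a_6 = 6, b_6 = 2, c_6 = 3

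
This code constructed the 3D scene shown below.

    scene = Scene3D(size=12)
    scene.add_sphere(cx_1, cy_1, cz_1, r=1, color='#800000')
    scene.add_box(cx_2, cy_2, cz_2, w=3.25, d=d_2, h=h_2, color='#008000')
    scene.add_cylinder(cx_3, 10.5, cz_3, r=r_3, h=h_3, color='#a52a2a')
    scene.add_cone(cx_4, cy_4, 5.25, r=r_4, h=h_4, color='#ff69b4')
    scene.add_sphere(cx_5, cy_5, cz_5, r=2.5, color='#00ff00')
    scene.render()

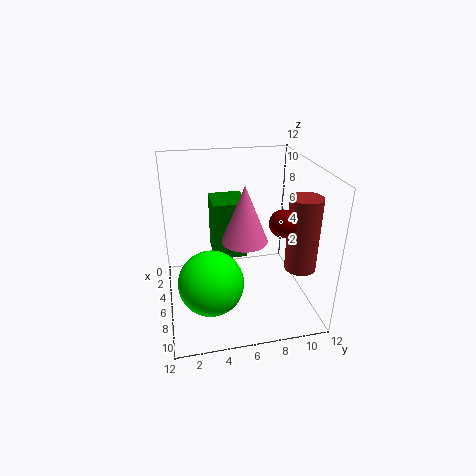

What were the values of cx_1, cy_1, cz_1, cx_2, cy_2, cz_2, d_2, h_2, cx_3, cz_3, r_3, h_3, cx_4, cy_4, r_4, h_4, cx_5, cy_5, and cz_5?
cx_1 = 9.5
cy_1 = 8.5
cz_1 = 8.75
cx_2 = 1
cy_2 = 4.25
cz_2 = 3
d_2 = 3
h_2 = 5.25
cx_3 = 8.75
cz_3 = 4.25
r_3 = 1.25
h_3 = 6
cx_4 = 5.25
cy_4 = 6.75
r_4 = 2
h_4 = 5
cx_5 = 9
cy_5 = 3.25
cz_5 = 4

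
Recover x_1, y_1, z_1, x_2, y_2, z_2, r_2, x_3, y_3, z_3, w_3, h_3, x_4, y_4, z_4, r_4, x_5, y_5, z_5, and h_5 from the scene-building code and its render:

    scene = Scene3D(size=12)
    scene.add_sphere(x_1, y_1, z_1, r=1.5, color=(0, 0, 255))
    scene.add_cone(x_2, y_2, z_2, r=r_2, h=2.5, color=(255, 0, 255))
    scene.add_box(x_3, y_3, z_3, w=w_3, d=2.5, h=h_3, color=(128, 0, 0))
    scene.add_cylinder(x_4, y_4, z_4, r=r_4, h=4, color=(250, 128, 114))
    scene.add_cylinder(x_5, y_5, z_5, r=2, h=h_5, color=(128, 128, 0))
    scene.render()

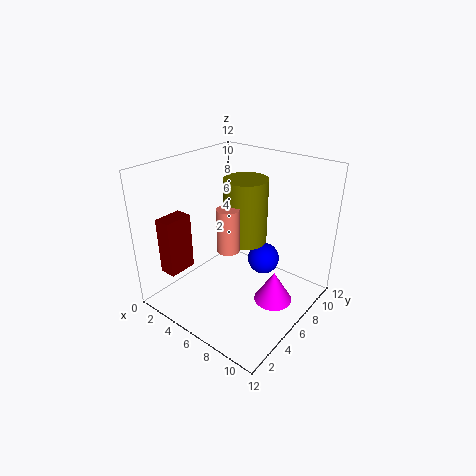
x_1 = 6; y_1 = 10; z_1 = 2; x_2 = 10; y_2 = 5.5; z_2 = 2; r_2 = 1.5; x_3 = 0.5; y_3 = 2; z_3 = 2.5; w_3 = 1.5; h_3 = 5; x_4 = 4.5; y_4 = 6.5; z_4 = 4; r_4 = 1; x_5 = 4.5; y_5 = 9; z_5 = 4; h_5 = 6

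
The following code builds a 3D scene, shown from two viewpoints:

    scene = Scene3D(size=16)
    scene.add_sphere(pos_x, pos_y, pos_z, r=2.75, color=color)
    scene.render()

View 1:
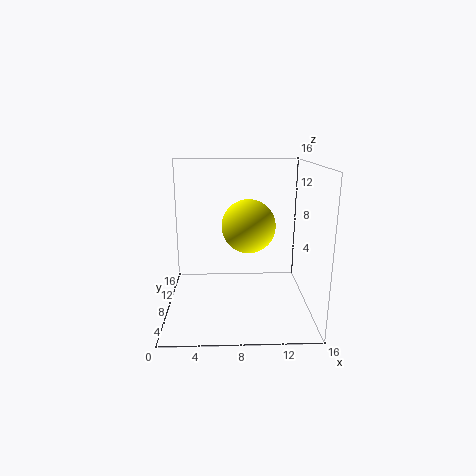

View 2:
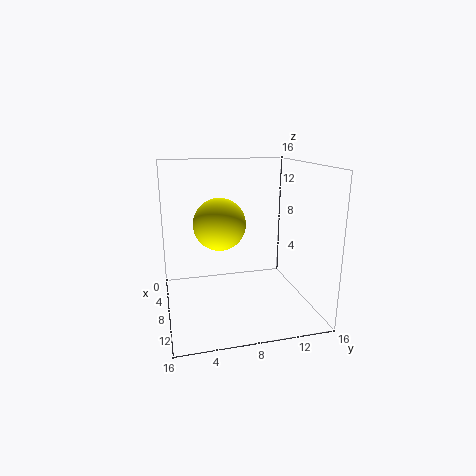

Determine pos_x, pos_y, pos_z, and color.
pos_x = 9
pos_y = 5.75
pos_z = 10
color = 'yellow'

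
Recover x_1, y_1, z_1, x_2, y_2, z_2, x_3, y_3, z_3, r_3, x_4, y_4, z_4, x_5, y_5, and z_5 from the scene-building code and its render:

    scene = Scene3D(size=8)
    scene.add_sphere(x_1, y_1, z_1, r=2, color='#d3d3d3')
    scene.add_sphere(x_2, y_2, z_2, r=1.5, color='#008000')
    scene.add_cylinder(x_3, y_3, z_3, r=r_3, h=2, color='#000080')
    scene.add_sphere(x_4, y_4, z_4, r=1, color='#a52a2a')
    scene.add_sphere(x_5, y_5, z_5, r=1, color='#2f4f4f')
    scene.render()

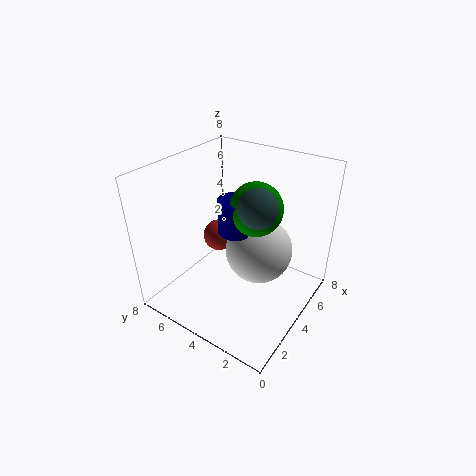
x_1 = 5.5, y_1 = 3.5, z_1 = 2.5, x_2 = 5, y_2 = 3.5, z_2 = 5.5, x_3 = 4.5, y_3 = 4.5, z_3 = 4, r_3 = 1, x_4 = 5.5, y_4 = 6.5, z_4 = 2.5, x_5 = 3.5, y_5 = 2.5, z_5 = 6.5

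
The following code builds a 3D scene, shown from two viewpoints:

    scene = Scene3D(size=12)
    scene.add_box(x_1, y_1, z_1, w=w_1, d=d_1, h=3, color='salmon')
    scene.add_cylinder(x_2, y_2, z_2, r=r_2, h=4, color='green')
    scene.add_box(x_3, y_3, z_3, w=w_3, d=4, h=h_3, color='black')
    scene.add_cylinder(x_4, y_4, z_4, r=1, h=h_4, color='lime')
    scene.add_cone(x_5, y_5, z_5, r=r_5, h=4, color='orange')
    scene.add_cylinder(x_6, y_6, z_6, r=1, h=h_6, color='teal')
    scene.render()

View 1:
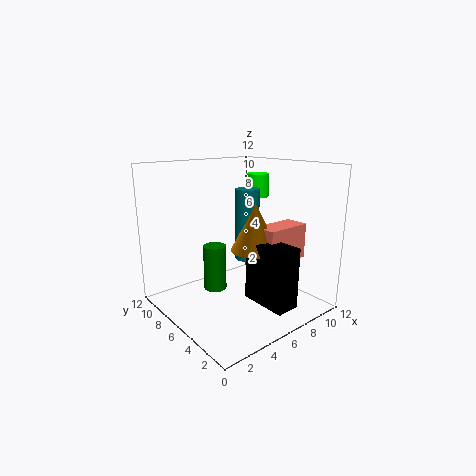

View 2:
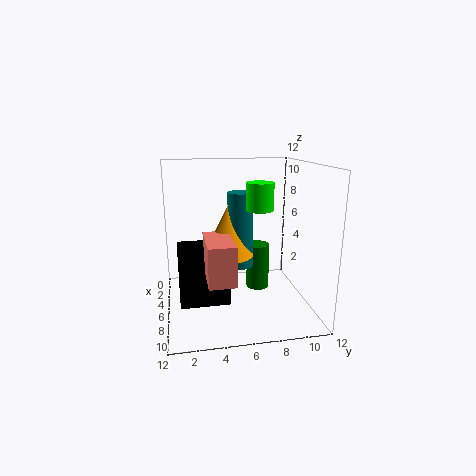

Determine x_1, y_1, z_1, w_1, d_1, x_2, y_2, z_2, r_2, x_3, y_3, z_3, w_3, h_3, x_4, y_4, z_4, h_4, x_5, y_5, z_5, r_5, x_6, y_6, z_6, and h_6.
x_1 = 7, y_1 = 3, z_1 = 4, w_1 = 4, d_1 = 2, x_2 = 5, y_2 = 8, z_2 = 1, r_2 = 1, x_3 = 6, y_3 = 1, z_3 = 1, w_3 = 2, h_3 = 5, x_4 = 9, y_4 = 7, z_4 = 9, h_4 = 2, x_5 = 7, y_5 = 5, z_5 = 5, r_5 = 2, x_6 = 7, y_6 = 6, z_6 = 4, h_6 = 6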